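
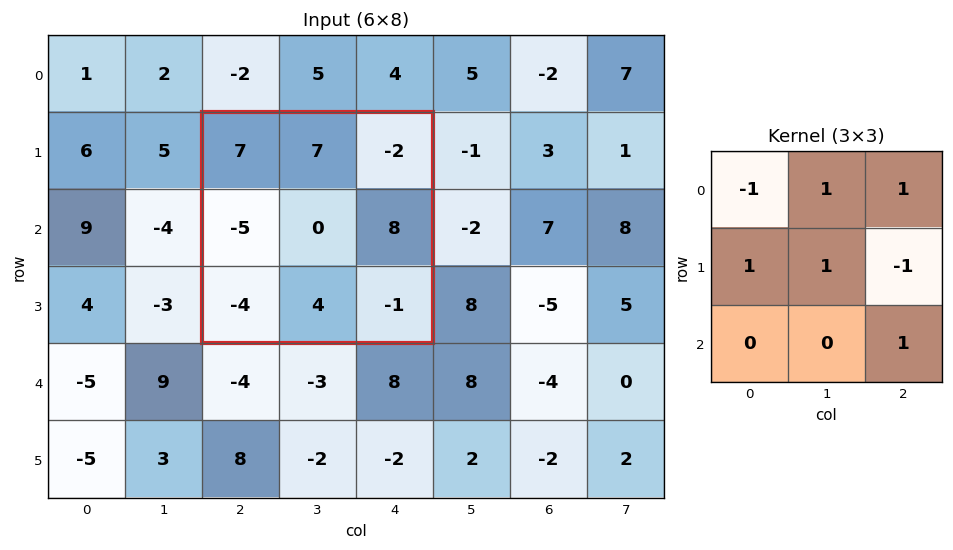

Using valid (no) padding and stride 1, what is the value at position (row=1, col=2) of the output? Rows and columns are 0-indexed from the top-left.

The receptive field on the input at this output position is [7 7 -2 / -5 0 8 / -4 4 -1]. Elementwise product with the kernel and sum: 7·-1 + 7·1 + -2·1 + -5·1 + 0·1 + 8·-1 + -1·1.

-16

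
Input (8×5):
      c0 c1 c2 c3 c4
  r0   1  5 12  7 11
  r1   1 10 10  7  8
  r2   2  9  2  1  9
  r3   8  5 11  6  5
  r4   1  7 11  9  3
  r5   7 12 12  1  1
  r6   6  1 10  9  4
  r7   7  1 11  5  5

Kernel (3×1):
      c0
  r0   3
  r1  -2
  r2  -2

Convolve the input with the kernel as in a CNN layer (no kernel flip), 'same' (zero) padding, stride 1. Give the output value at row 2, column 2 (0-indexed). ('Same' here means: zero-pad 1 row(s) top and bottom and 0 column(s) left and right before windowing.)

4

The receptive field on the zero-padded input at this output position is [10 / 2 / 11]. Elementwise product with the kernel and sum: 10·3 + 2·-2 + 11·-2.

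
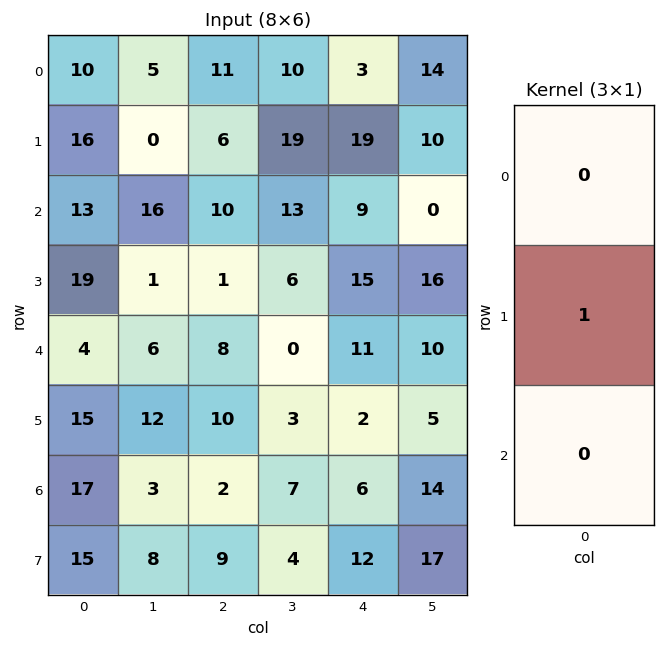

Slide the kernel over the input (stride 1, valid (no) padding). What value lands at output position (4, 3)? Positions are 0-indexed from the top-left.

3

The receptive field on the input at this output position is [0 / 3 / 7]. Elementwise product with the kernel and sum: 3·1.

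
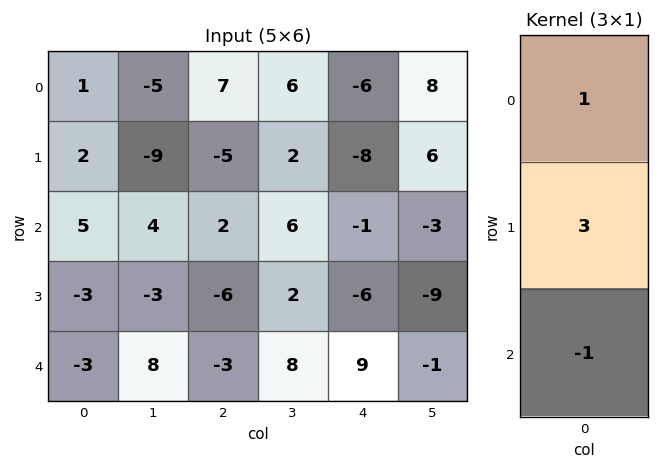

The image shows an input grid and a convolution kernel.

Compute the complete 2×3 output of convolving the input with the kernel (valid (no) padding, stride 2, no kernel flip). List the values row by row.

2 -10 -29
-1 -13 -28

Output[0,0]: The receptive field on the input at this output position is [1 / 2 / 5]. Elementwise product with the kernel and sum: 1·1 + 2·3 + 5·-1.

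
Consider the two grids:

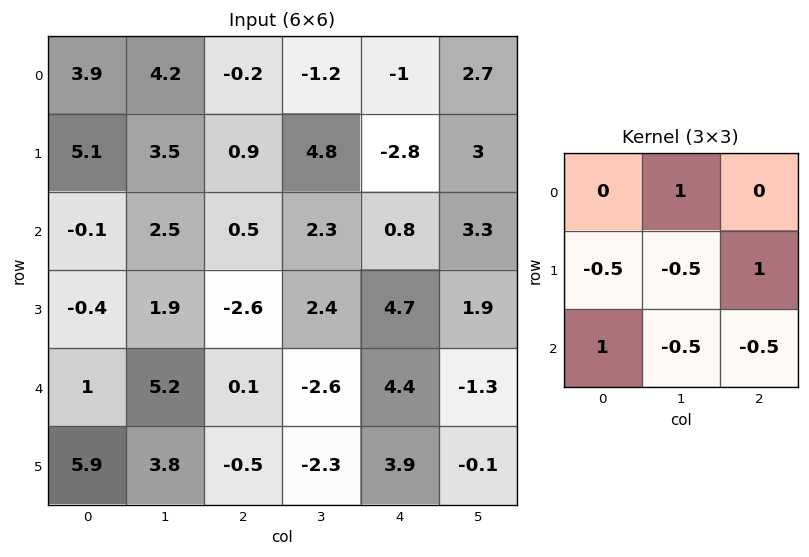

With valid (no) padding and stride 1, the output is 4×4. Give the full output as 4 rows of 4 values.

Output[0,0]: The receptive field on the input at this output position is [3.9 4.2 -0.2 / 5.1 3.5 0.9 / -0.1 2.5 0.5]. Elementwise product with the kernel and sum: 4.2·1 + 5.1·-0.5 + 3.5·-0.5 + 0.9·1 + -0.1·1 + 2.5·-0.5 + 0.5·-0.5.
Output[0,1]: The receptive field on the input at this output position is [4.2 -0.2 -1.2 / 3.5 0.9 4.8 / 2.5 0.5 2.3]. Elementwise product with the kernel and sum: -0.2·1 + 3.5·-0.5 + 0.9·-0.5 + 4.8·1 + 2.5·1 + 0.5·-0.5 + 2.3·-0.5.

-0.8 3.5 -7.9 1.25
2.75 3.7 -1.95 -1.95
-2.5 9.7 6.3 -5
3.15 -2.65 6.75 -1.7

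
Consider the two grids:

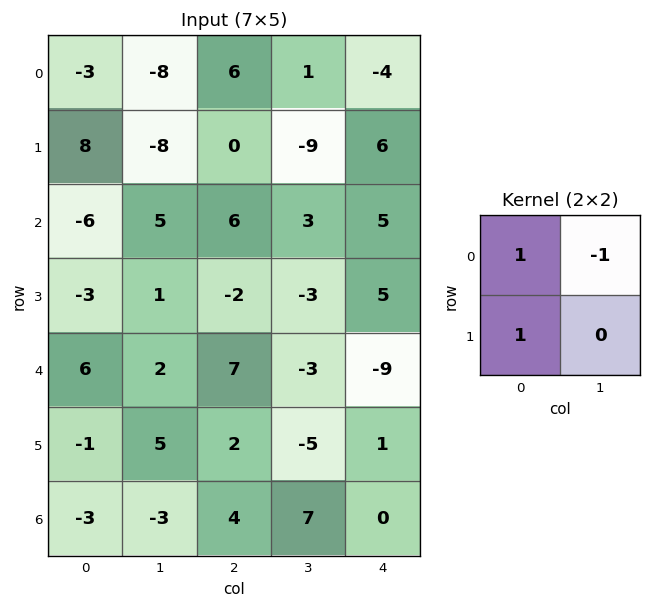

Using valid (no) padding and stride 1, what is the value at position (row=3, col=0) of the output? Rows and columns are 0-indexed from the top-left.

2

The receptive field on the input at this output position is [-3 1 / 6 2]. Elementwise product with the kernel and sum: -3·1 + 1·-1 + 6·1.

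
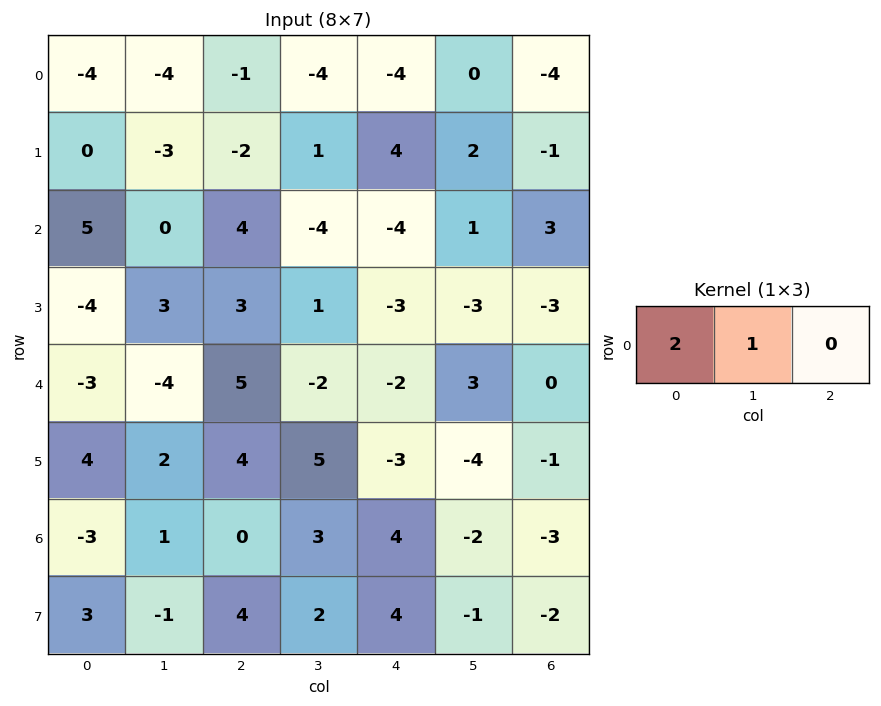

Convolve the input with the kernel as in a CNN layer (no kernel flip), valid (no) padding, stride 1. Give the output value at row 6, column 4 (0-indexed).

The receptive field on the input at this output position is [4 -2 -3]. Elementwise product with the kernel and sum: 4·2 + -2·1.

6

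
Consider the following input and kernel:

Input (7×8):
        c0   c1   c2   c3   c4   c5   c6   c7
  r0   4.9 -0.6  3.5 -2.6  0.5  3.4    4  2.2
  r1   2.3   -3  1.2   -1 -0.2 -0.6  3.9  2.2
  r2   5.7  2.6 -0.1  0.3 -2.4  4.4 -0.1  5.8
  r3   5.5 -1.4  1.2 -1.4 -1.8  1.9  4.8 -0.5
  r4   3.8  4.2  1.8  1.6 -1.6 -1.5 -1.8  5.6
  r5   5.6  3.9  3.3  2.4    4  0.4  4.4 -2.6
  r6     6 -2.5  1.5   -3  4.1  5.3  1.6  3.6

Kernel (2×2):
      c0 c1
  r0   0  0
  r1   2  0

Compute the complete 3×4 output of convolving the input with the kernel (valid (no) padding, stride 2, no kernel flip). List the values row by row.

Output[0,0]: The receptive field on the input at this output position is [4.9 -0.6 / 2.3 -3]. Elementwise product with the kernel and sum: 2.3·2.
Output[0,1]: The receptive field on the input at this output position is [3.5 -2.6 / 1.2 -1]. Elementwise product with the kernel and sum: 1.2·2.

4.6 2.4 -0.4 7.8
11 2.4 -3.6 9.6
11.2 6.6 8 8.8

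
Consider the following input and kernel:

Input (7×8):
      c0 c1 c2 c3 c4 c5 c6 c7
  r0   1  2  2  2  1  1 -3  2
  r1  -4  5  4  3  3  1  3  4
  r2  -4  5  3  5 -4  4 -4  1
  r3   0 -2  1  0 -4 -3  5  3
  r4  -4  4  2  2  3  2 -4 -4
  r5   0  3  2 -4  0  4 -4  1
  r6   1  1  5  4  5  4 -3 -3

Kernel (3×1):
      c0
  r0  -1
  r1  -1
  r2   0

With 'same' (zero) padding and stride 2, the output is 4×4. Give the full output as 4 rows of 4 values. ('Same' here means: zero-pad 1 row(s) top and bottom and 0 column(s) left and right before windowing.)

Output[0,0]: The receptive field on the zero-padded input at this output position is [0 / 1 / -4]. Elementwise product with the kernel and sum: 0·-1 + 1·-1.

-1 -2 -1 3
8 -7 1 1
4 -3 1 -1
-1 -7 -5 7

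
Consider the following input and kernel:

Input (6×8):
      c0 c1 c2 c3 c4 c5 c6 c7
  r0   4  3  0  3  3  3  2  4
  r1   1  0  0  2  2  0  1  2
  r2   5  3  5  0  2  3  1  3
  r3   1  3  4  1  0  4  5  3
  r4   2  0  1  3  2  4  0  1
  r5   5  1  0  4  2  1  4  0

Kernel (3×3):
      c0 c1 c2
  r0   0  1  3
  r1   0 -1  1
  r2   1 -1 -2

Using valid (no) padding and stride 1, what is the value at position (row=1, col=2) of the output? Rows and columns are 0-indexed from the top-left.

The receptive field on the input at this output position is [0 2 2 / 5 0 2 / 4 1 0]. Elementwise product with the kernel and sum: 2·1 + 2·3 + 0·-1 + 2·1 + 4·1 + 1·-1 + 0·-2.

13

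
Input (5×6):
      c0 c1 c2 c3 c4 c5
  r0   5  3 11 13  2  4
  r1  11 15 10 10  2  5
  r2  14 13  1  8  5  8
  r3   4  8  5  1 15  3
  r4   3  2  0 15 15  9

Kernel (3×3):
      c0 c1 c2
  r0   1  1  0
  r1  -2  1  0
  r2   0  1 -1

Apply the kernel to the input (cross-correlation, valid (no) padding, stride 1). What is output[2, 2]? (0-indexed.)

0

The receptive field on the input at this output position is [1 8 5 / 5 1 15 / 0 15 15]. Elementwise product with the kernel and sum: 1·1 + 8·1 + 5·-2 + 1·1 + 15·1 + 15·-1.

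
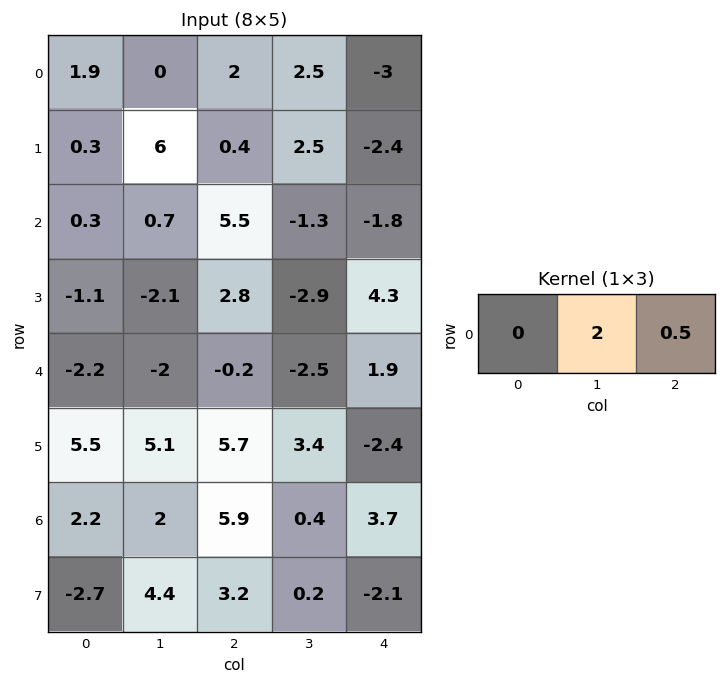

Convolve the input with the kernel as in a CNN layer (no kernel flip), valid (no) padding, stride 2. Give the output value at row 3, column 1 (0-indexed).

2.65

The receptive field on the input at this output position is [5.9 0.4 3.7]. Elementwise product with the kernel and sum: 0.4·2 + 3.7·0.5.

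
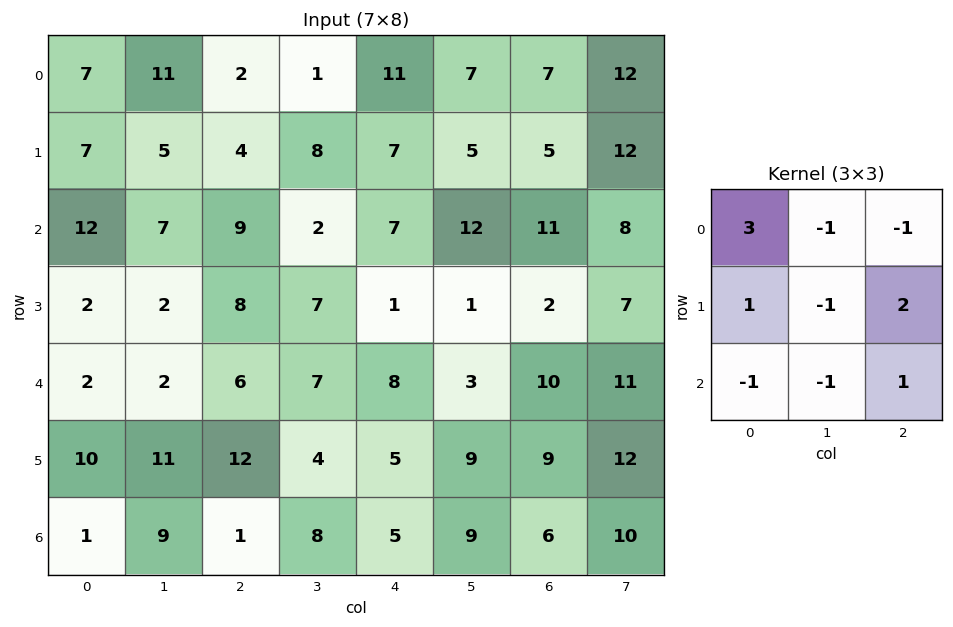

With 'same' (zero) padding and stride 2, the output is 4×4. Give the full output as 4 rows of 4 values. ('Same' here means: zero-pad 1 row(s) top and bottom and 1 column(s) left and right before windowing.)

13 10 -6 26
-10 2 24 19
-1 -18 24 3
-4 41 19 29

Output[0,0]: The receptive field on the zero-padded input at this output position is [0 0 0 / 0 7 11 / 0 7 5]. Elementwise product with the kernel and sum: 0·3 + 0·-1 + 0·-1 + 0·1 + 7·-1 + 11·2 + 0·-1 + 7·-1 + 5·1.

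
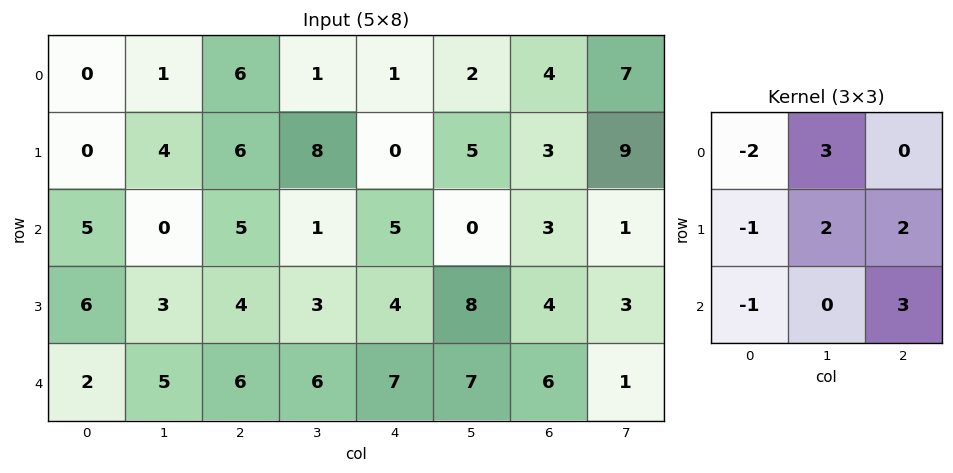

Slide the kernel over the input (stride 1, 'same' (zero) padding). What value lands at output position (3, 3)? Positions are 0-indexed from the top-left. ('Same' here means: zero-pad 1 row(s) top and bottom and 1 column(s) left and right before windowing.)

The receptive field on the zero-padded input at this output position is [5 1 5 / 4 3 4 / 6 6 7]. Elementwise product with the kernel and sum: 5·-2 + 1·3 + 4·-1 + 3·2 + 4·2 + 6·-1 + 7·3.

18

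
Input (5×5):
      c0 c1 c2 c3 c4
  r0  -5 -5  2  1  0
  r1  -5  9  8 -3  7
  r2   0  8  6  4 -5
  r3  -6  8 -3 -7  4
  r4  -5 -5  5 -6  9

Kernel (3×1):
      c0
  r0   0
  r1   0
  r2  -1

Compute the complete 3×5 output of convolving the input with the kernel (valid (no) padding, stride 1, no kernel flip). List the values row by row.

0 -8 -6 -4 5
6 -8 3 7 -4
5 5 -5 6 -9

Output[0,0]: The receptive field on the input at this output position is [-5 / -5 / 0]. Elementwise product with the kernel and sum: 0·-1.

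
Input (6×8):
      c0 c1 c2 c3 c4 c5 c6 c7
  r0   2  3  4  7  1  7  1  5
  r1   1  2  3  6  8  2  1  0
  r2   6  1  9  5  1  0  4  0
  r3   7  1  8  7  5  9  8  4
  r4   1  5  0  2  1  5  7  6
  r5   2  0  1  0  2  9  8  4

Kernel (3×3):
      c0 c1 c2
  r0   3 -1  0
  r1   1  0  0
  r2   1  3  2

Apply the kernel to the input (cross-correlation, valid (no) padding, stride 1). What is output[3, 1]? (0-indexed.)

3

The receptive field on the input at this output position is [1 8 7 / 5 0 2 / 0 1 0]. Elementwise product with the kernel and sum: 1·3 + 8·-1 + 5·1 + 0·1 + 1·3 + 0·2.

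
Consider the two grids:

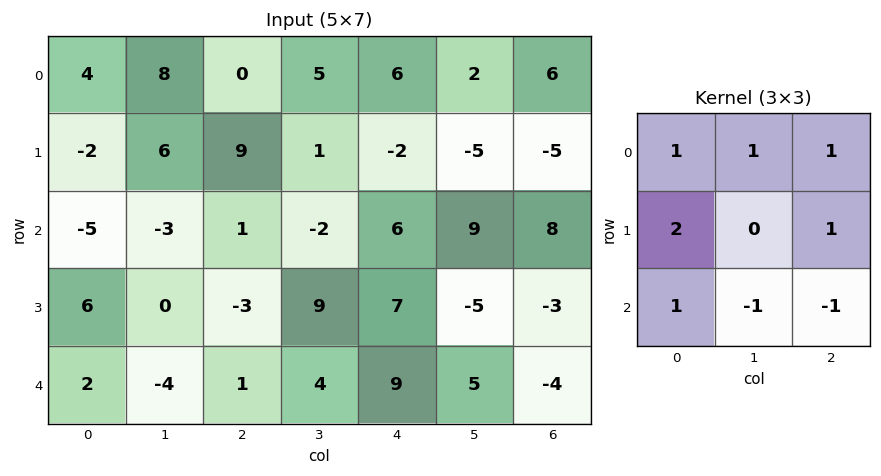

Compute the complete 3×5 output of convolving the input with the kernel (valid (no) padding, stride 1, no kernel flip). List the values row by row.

14 24 24 -7 -6
13 2 -3 6 23
7 -4 -6 16 42

Output[0,0]: The receptive field on the input at this output position is [4 8 0 / -2 6 9 / -5 -3 1]. Elementwise product with the kernel and sum: 4·1 + 8·1 + 0·1 + -2·2 + 9·1 + -5·1 + -3·-1 + 1·-1.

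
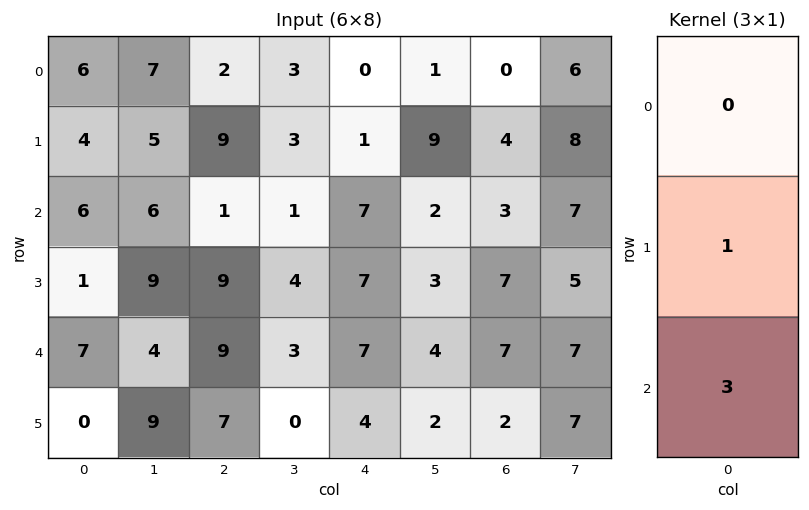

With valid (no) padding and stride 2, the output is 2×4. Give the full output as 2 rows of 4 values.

Output[0,0]: The receptive field on the input at this output position is [6 / 4 / 6]. Elementwise product with the kernel and sum: 4·1 + 6·3.
Output[0,1]: The receptive field on the input at this output position is [2 / 9 / 1]. Elementwise product with the kernel and sum: 9·1 + 1·3.

22 12 22 13
22 36 28 28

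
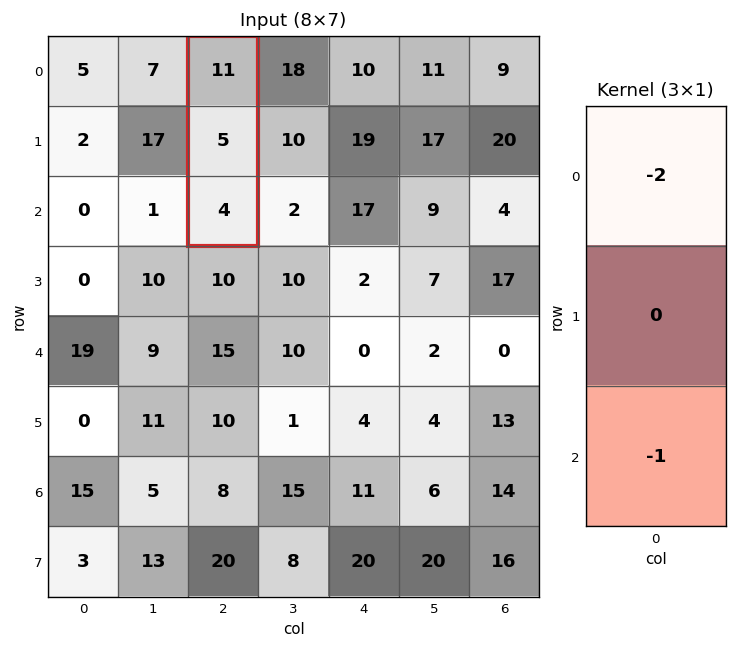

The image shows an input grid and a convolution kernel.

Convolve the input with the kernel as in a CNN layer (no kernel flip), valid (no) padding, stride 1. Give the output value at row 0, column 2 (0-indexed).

The receptive field on the input at this output position is [11 / 5 / 4]. Elementwise product with the kernel and sum: 11·-2 + 4·-1.

-26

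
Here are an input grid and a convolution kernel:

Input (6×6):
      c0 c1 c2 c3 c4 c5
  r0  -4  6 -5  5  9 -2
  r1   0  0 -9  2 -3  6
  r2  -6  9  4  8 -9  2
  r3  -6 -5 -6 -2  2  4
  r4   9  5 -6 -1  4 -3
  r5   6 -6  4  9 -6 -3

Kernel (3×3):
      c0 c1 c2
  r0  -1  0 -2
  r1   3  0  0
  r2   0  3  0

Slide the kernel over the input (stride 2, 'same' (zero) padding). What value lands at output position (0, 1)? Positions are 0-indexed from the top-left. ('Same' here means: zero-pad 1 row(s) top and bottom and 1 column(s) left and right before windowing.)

The receptive field on the zero-padded input at this output position is [0 0 0 / 6 -5 5 / 0 -9 2]. Elementwise product with the kernel and sum: 0·-1 + 0·-2 + 6·3 + -9·3.

-9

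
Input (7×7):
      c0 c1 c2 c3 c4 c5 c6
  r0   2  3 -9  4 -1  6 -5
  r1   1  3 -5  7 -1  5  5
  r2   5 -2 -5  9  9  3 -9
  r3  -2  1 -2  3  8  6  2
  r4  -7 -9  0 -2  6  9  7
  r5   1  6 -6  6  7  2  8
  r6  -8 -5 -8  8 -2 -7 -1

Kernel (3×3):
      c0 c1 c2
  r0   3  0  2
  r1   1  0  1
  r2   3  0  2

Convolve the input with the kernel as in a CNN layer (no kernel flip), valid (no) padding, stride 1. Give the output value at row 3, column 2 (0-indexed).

The receptive field on the input at this output position is [-2 3 8 / 0 -2 6 / -6 6 7]. Elementwise product with the kernel and sum: -2·3 + 8·2 + 0·1 + 6·1 + -6·3 + 7·2.

12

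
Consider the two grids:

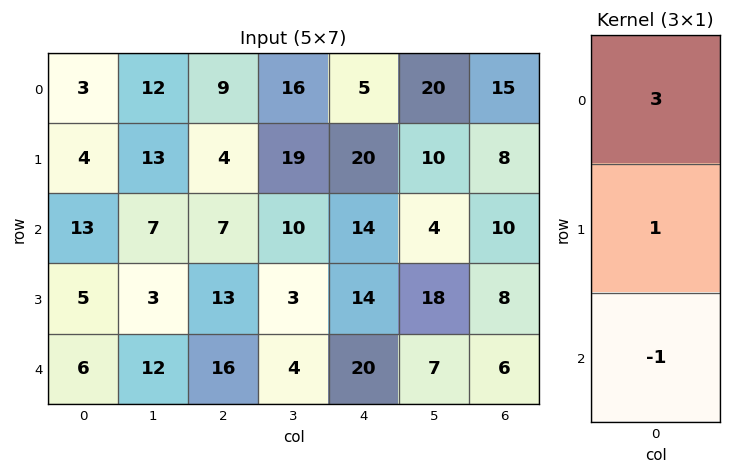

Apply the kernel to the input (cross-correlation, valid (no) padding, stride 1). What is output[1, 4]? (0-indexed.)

60

The receptive field on the input at this output position is [20 / 14 / 14]. Elementwise product with the kernel and sum: 20·3 + 14·1 + 14·-1.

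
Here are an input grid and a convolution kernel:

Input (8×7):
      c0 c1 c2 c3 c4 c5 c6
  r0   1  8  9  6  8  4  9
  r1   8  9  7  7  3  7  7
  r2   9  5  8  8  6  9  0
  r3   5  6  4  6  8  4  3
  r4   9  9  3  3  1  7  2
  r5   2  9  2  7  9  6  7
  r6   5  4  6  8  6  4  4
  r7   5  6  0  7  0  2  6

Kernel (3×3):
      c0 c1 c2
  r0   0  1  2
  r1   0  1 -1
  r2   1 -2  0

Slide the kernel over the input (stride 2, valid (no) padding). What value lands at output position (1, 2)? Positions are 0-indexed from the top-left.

-3

The receptive field on the input at this output position is [6 9 0 / 8 4 3 / 1 7 2]. Elementwise product with the kernel and sum: 9·1 + 0·2 + 4·1 + 3·-1 + 1·1 + 7·-2.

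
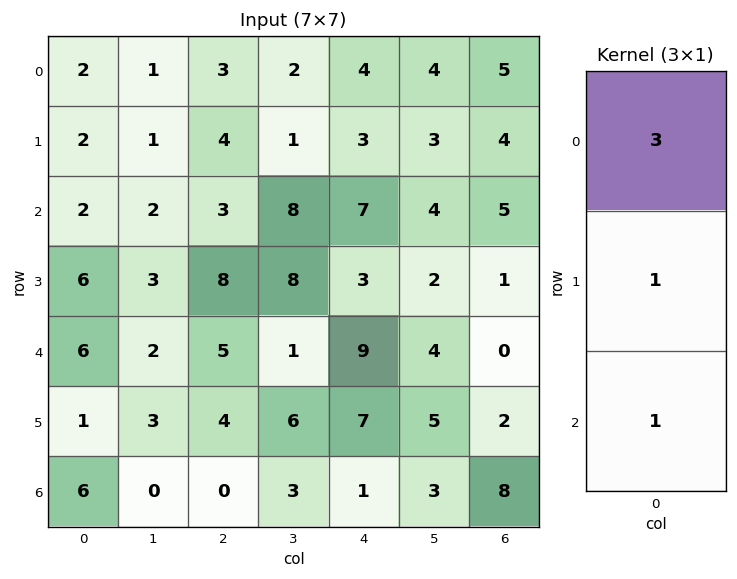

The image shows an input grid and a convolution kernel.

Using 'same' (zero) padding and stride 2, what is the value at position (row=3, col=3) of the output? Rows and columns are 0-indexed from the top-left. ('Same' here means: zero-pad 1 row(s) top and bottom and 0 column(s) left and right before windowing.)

The receptive field on the zero-padded input at this output position is [2 / 8 / 0]. Elementwise product with the kernel and sum: 2·3 + 8·1 + 0·1.

14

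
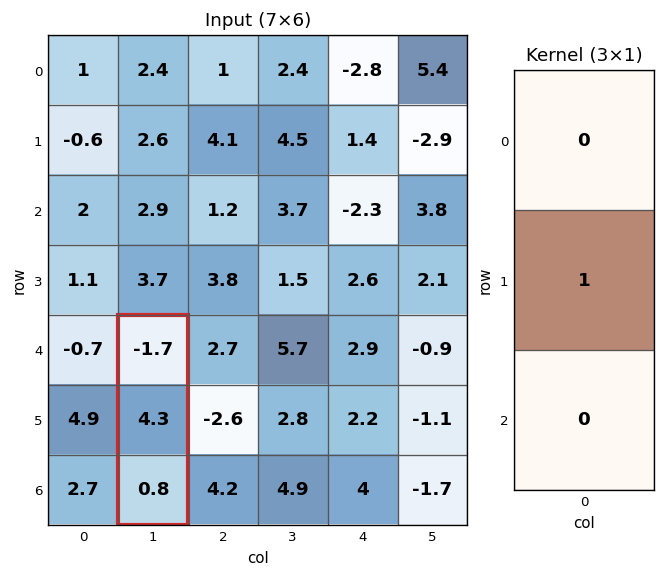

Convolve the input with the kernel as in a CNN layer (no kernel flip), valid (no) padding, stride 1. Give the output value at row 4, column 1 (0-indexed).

The receptive field on the input at this output position is [-1.7 / 4.3 / 0.8]. Elementwise product with the kernel and sum: 4.3·1.

4.3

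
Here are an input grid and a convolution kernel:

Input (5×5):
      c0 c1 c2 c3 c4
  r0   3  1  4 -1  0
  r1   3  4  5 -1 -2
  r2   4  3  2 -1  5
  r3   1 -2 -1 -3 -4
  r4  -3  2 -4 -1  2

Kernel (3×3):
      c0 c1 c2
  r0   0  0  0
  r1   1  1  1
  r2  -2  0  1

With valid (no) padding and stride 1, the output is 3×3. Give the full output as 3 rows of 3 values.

Output[0,0]: The receptive field on the input at this output position is [3 1 4 / 3 4 5 / 4 3 2]. Elementwise product with the kernel and sum: 3·1 + 4·1 + 5·1 + 4·-2 + 2·1.
Output[0,1]: The receptive field on the input at this output position is [1 4 -1 / 4 5 -1 / 3 2 -1]. Elementwise product with the kernel and sum: 4·1 + 5·1 + -1·1 + 3·-2 + -1·1.

6 1 3
6 5 4
0 -11 2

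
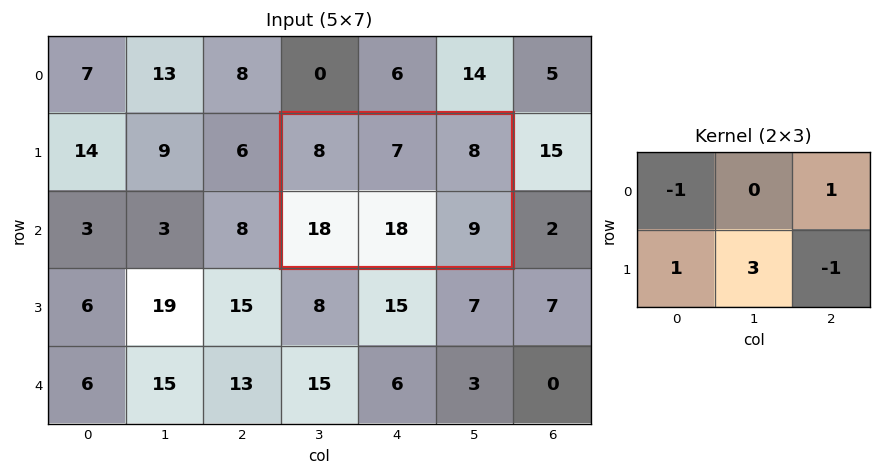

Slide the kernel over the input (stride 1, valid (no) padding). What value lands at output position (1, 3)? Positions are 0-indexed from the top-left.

63

The receptive field on the input at this output position is [8 7 8 / 18 18 9]. Elementwise product with the kernel and sum: 8·-1 + 8·1 + 18·1 + 18·3 + 9·-1.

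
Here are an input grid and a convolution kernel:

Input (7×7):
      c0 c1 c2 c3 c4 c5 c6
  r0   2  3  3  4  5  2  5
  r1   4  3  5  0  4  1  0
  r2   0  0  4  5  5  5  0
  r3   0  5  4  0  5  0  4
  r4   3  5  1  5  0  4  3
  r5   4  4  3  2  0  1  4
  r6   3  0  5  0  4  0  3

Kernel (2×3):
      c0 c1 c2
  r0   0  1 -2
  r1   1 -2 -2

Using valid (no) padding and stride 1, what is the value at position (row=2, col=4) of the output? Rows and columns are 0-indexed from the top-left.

The receptive field on the input at this output position is [5 5 0 / 5 0 4]. Elementwise product with the kernel and sum: 5·1 + 0·-2 + 5·1 + 0·-2 + 4·-2.

2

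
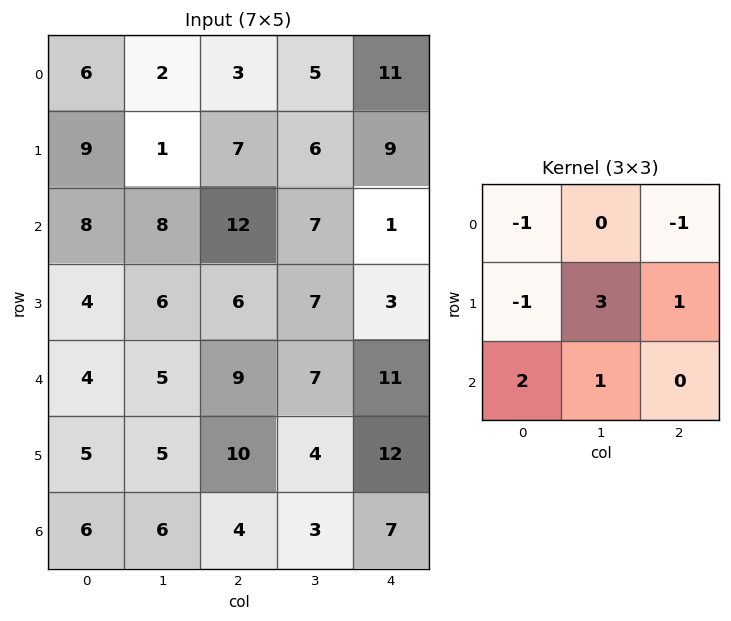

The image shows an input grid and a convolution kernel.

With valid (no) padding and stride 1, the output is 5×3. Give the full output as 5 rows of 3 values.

Output[0,0]: The receptive field on the input at this output position is [6 2 3 / 9 1 7 / 8 8 12]. Elementwise product with the kernel and sum: 6·-1 + 3·-1 + 9·-1 + 1·3 + 7·1 + 8·2 + 8·1.
Output[0,1]: The receptive field on the input at this output position is [2 3 5 / 1 7 6 / 8 12 7]. Elementwise product with the kernel and sum: 2·-1 + 5·-1 + 1·-1 + 7·3 + 6·1 + 8·2 + 12·1.

16 47 37
26 46 13
13 23 30
25 36 38
25 33 5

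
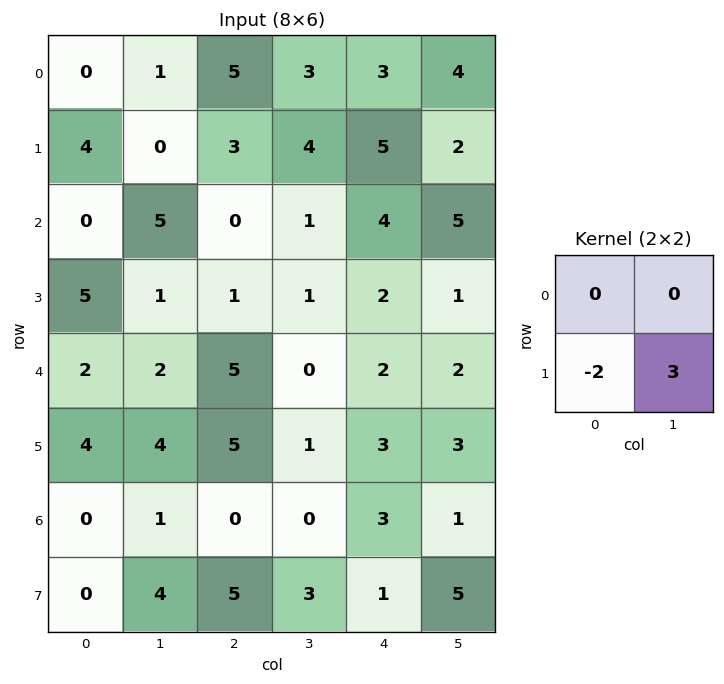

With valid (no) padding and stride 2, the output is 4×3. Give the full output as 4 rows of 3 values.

-8 6 -4
-7 1 -1
4 -7 3
12 -1 13

Output[0,0]: The receptive field on the input at this output position is [0 1 / 4 0]. Elementwise product with the kernel and sum: 4·-2 + 0·3.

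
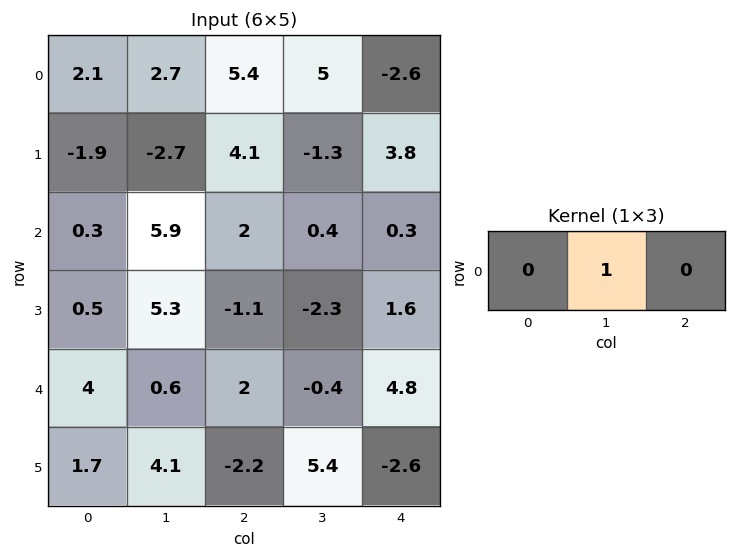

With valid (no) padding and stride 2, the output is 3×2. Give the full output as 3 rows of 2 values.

Output[0,0]: The receptive field on the input at this output position is [2.1 2.7 5.4]. Elementwise product with the kernel and sum: 2.7·1.
Output[0,1]: The receptive field on the input at this output position is [5.4 5 -2.6]. Elementwise product with the kernel and sum: 5·1.

2.7 5
5.9 0.4
0.6 -0.4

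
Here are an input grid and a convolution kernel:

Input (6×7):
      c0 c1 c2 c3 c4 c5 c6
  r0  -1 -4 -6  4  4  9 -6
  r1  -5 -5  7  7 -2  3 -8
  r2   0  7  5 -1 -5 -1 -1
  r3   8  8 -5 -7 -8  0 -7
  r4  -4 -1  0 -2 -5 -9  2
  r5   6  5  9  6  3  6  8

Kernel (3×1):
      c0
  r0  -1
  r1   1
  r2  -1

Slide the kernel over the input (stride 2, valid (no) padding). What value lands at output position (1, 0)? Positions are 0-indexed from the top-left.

12

The receptive field on the input at this output position is [0 / 8 / -4]. Elementwise product with the kernel and sum: 0·-1 + 8·1 + -4·-1.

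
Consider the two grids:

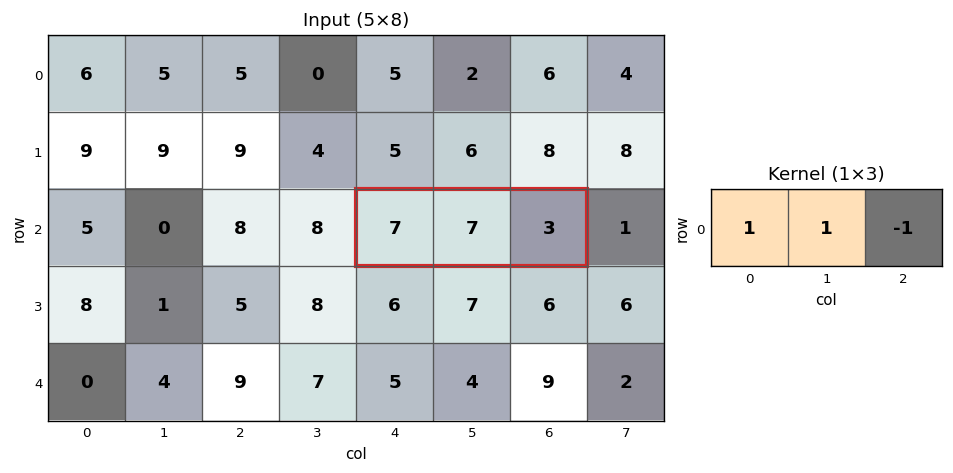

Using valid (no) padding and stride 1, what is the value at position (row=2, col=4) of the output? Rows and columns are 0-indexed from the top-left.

The receptive field on the input at this output position is [7 7 3]. Elementwise product with the kernel and sum: 7·1 + 7·1 + 3·-1.

11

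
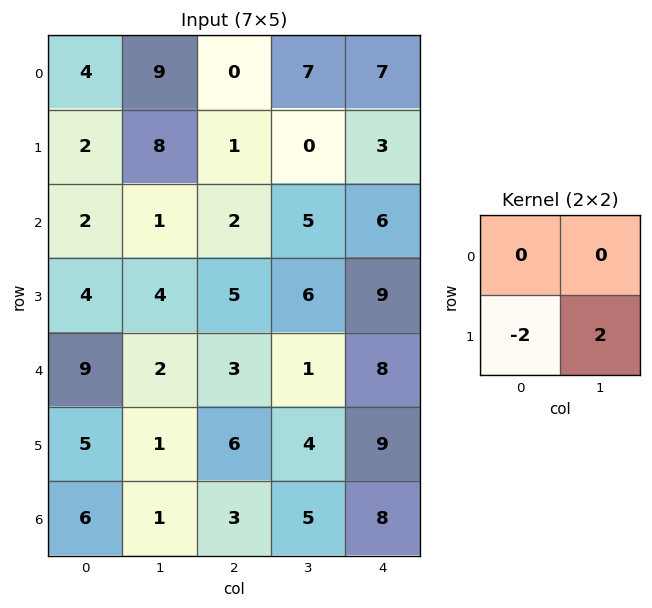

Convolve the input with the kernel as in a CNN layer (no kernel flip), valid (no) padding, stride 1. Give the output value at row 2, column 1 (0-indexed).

2

The receptive field on the input at this output position is [1 2 / 4 5]. Elementwise product with the kernel and sum: 4·-2 + 5·2.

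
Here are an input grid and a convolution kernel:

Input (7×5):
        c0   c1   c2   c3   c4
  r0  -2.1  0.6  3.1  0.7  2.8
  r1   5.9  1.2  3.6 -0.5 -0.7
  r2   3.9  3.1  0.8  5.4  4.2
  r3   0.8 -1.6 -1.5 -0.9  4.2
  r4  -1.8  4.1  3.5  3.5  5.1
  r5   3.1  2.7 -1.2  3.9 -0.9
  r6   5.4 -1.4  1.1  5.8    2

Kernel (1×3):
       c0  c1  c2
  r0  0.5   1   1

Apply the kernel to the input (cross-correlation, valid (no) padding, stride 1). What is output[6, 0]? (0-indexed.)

2.4

The receptive field on the input at this output position is [5.4 -1.4 1.1]. Elementwise product with the kernel and sum: 5.4·0.5 + -1.4·1 + 1.1·1.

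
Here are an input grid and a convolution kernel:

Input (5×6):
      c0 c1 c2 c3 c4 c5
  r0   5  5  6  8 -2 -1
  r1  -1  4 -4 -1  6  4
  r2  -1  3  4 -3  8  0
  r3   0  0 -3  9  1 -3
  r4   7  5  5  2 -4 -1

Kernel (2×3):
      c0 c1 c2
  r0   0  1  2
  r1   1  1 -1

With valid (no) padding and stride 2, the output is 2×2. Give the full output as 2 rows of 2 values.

24 -7
14 18

Output[0,0]: The receptive field on the input at this output position is [5 5 6 / -1 4 -4]. Elementwise product with the kernel and sum: 5·1 + 6·2 + -1·1 + 4·1 + -4·-1.
Output[0,1]: The receptive field on the input at this output position is [6 8 -2 / -4 -1 6]. Elementwise product with the kernel and sum: 8·1 + -2·2 + -4·1 + -1·1 + 6·-1.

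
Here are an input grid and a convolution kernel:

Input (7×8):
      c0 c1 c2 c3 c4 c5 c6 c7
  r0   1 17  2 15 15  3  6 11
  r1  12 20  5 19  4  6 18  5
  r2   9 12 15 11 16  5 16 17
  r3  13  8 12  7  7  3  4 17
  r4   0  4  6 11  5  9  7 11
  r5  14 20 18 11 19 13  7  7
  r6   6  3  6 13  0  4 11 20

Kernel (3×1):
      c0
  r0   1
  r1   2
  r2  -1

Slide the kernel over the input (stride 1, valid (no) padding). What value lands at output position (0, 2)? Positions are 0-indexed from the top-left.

The receptive field on the input at this output position is [2 / 5 / 15]. Elementwise product with the kernel and sum: 2·1 + 5·2 + 15·-1.

-3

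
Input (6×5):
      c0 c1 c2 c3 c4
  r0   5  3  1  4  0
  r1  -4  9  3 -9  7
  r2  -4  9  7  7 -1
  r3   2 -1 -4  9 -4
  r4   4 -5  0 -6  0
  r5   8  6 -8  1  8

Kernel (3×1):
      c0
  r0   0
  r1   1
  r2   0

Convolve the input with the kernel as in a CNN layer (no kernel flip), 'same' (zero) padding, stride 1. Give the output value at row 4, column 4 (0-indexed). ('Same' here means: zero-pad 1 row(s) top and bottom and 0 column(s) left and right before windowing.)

0

The receptive field on the zero-padded input at this output position is [-4 / 0 / 8]. Elementwise product with the kernel and sum: 0·1.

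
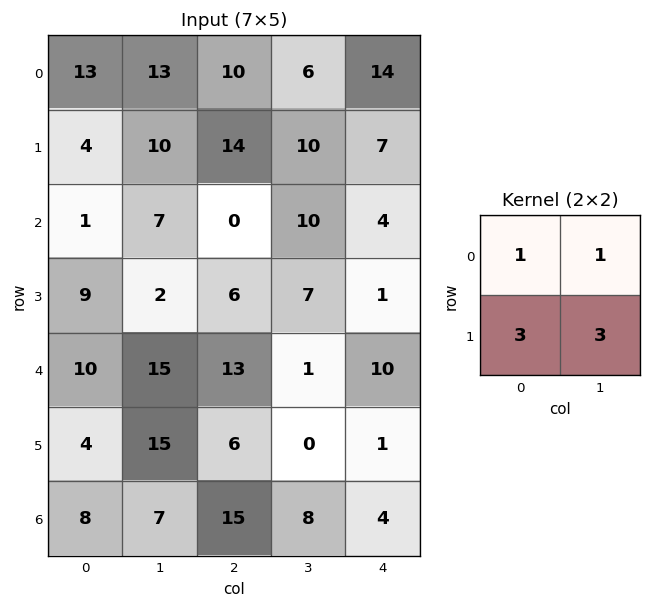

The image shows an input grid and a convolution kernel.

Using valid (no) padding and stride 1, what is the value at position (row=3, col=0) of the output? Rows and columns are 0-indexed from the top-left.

The receptive field on the input at this output position is [9 2 / 10 15]. Elementwise product with the kernel and sum: 9·1 + 2·1 + 10·3 + 15·3.

86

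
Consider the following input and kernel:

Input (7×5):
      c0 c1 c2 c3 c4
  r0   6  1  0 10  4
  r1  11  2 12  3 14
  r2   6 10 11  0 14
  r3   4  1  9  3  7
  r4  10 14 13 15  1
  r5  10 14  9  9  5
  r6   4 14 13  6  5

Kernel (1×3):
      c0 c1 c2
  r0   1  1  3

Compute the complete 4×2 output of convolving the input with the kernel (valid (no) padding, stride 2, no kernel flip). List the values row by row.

7 22
49 53
63 31
57 34

Output[0,0]: The receptive field on the input at this output position is [6 1 0]. Elementwise product with the kernel and sum: 6·1 + 1·1 + 0·3.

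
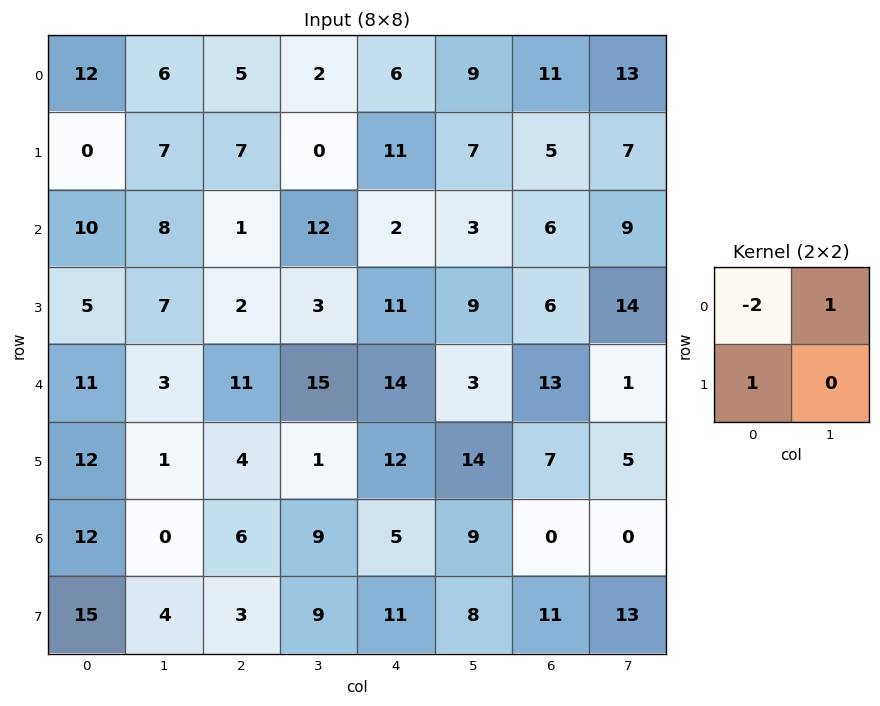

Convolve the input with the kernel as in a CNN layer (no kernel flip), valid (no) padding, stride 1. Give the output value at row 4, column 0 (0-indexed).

-7

The receptive field on the input at this output position is [11 3 / 12 1]. Elementwise product with the kernel and sum: 11·-2 + 3·1 + 12·1.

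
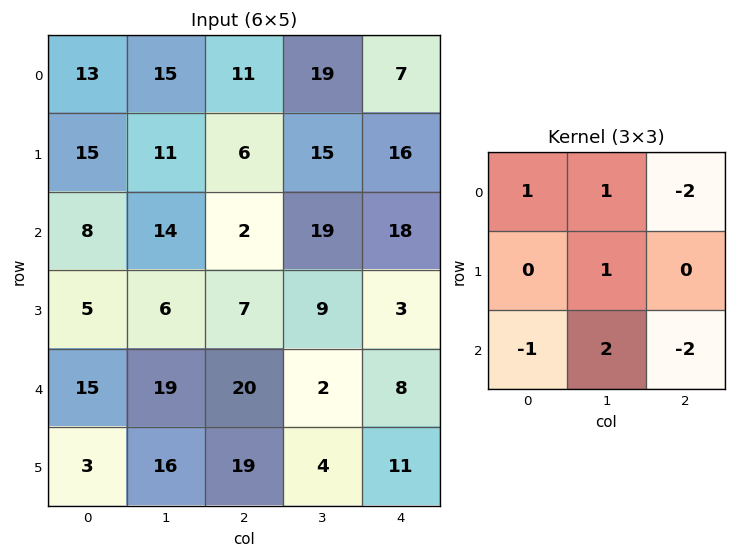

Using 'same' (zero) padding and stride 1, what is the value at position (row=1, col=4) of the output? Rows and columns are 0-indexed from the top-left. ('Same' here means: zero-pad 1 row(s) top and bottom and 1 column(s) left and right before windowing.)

The receptive field on the zero-padded input at this output position is [19 7 0 / 15 16 0 / 19 18 0]. Elementwise product with the kernel and sum: 19·1 + 7·1 + 0·-2 + 16·1 + 19·-1 + 18·2 + 0·-2.

59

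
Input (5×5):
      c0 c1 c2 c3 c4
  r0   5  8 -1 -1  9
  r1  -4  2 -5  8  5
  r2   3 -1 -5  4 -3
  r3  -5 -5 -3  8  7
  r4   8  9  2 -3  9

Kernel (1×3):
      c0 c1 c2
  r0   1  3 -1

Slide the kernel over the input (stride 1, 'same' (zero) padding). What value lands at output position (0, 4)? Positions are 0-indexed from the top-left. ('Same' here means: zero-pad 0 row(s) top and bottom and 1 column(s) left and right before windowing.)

The receptive field on the zero-padded input at this output position is [-1 9 0]. Elementwise product with the kernel and sum: -1·1 + 9·3 + 0·-1.

26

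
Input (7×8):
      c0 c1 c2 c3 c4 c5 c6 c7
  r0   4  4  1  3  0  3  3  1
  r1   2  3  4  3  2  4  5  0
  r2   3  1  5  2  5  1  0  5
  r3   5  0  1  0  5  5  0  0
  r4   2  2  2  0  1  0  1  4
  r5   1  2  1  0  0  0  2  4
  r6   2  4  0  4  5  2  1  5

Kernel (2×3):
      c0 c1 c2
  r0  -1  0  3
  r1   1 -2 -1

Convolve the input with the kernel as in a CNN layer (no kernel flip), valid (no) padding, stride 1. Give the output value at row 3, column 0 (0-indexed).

The receptive field on the input at this output position is [5 0 1 / 2 2 2]. Elementwise product with the kernel and sum: 5·-1 + 1·3 + 2·1 + 2·-2 + 2·-1.

-6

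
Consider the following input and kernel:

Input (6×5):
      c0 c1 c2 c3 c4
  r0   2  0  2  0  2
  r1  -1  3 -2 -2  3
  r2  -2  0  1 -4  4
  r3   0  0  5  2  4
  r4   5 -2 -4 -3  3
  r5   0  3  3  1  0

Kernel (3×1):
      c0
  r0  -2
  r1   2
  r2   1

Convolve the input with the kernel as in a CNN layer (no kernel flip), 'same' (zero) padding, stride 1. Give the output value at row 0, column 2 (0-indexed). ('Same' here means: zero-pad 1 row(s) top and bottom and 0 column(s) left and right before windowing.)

The receptive field on the zero-padded input at this output position is [0 / 2 / -2]. Elementwise product with the kernel and sum: 0·-2 + 2·2 + -2·1.

2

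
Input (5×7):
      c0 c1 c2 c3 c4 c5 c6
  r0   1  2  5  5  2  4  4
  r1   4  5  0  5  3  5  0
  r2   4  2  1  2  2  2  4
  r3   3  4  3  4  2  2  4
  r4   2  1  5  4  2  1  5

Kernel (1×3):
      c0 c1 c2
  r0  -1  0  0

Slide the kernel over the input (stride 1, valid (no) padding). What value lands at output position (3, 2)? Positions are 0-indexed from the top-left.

-3

The receptive field on the input at this output position is [3 4 2]. Elementwise product with the kernel and sum: 3·-1.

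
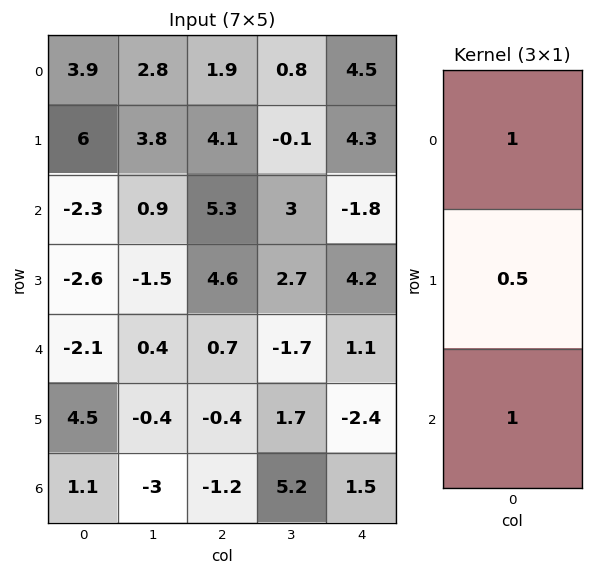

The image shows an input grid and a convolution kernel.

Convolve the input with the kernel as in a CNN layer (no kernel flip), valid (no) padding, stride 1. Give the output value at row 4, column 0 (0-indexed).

The receptive field on the input at this output position is [-2.1 / 4.5 / 1.1]. Elementwise product with the kernel and sum: -2.1·1 + 4.5·0.5 + 1.1·1.

1.25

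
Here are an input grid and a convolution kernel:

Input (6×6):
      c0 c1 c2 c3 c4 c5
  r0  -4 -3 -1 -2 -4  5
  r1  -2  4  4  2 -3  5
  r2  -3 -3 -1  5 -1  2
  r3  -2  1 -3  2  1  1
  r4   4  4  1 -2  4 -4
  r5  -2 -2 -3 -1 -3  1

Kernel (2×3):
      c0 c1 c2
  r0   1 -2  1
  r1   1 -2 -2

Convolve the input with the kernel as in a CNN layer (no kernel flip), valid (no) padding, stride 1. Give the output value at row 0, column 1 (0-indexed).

The receptive field on the input at this output position is [-3 -1 -2 / 4 4 2]. Elementwise product with the kernel and sum: -3·1 + -1·-2 + -2·1 + 4·1 + 4·-2 + 2·-2.

-11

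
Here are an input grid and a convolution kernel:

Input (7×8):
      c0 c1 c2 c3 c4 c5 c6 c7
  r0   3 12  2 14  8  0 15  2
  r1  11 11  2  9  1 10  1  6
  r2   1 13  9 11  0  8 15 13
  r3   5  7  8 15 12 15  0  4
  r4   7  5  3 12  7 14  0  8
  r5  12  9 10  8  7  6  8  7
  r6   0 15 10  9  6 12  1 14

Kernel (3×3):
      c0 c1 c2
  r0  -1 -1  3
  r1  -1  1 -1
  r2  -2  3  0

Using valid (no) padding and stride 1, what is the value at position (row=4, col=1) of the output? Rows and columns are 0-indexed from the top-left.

21

The receptive field on the input at this output position is [5 3 12 / 9 10 8 / 15 10 9]. Elementwise product with the kernel and sum: 5·-1 + 3·-1 + 12·3 + 9·-1 + 10·1 + 8·-1 + 15·-2 + 10·3.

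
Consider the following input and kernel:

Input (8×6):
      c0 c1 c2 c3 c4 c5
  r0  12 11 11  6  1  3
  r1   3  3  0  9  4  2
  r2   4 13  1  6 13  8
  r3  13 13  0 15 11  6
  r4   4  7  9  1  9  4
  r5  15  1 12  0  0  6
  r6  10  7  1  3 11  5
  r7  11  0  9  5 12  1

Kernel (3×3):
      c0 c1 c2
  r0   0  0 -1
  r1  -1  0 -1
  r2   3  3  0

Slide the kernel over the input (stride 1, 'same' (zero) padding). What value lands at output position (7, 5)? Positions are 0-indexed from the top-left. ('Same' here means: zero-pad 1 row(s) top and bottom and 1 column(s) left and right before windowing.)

The receptive field on the zero-padded input at this output position is [11 5 0 / 12 1 0 / 0 0 0]. Elementwise product with the kernel and sum: 0·-1 + 12·-1 + 0·-1 + 0·3 + 0·3.

-12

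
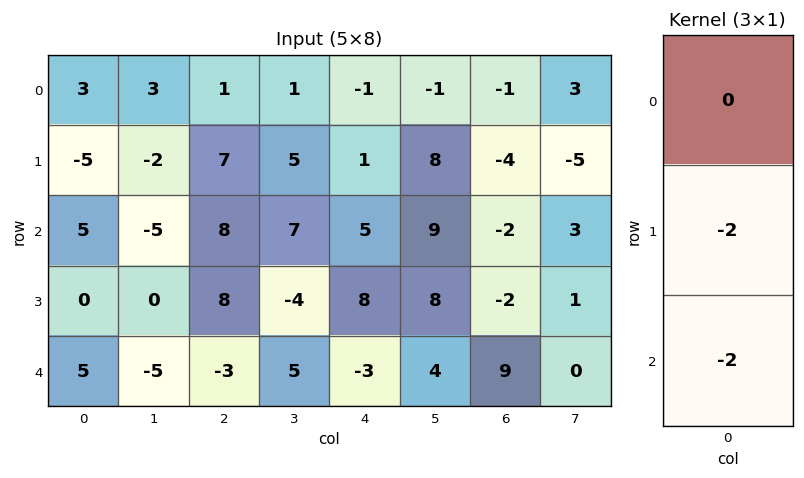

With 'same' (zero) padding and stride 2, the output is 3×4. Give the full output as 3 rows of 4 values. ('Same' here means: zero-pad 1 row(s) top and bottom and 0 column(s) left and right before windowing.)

Output[0,0]: The receptive field on the zero-padded input at this output position is [0 / 3 / -5]. Elementwise product with the kernel and sum: 3·-2 + -5·-2.
Output[0,1]: The receptive field on the zero-padded input at this output position is [0 / 1 / 7]. Elementwise product with the kernel and sum: 1·-2 + 7·-2.

4 -16 0 10
-10 -32 -26 8
-10 6 6 -18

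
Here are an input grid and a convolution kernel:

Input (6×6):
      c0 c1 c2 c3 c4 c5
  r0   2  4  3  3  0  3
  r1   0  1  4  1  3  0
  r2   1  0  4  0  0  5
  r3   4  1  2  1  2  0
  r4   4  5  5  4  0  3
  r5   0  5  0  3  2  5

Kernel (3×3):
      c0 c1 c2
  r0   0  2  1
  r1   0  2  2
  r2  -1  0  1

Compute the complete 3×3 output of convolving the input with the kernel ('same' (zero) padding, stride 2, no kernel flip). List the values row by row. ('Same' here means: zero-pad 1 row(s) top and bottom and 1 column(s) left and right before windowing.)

13 12 5
4 17 15
32 21 12

Output[0,0]: The receptive field on the zero-padded input at this output position is [0 0 0 / 0 2 4 / 0 0 1]. Elementwise product with the kernel and sum: 0·2 + 0·1 + 2·2 + 4·2 + 0·-1 + 1·1.
Output[0,1]: The receptive field on the zero-padded input at this output position is [0 0 0 / 4 3 3 / 1 4 1]. Elementwise product with the kernel and sum: 0·2 + 0·1 + 3·2 + 3·2 + 1·-1 + 1·1.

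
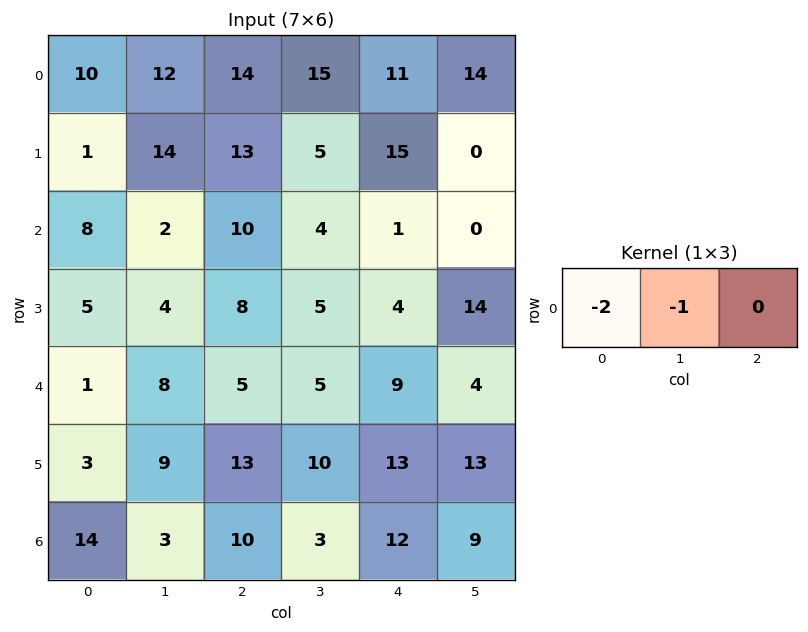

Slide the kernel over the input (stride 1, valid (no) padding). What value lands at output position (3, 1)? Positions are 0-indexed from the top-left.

-16

The receptive field on the input at this output position is [4 8 5]. Elementwise product with the kernel and sum: 4·-2 + 8·-1.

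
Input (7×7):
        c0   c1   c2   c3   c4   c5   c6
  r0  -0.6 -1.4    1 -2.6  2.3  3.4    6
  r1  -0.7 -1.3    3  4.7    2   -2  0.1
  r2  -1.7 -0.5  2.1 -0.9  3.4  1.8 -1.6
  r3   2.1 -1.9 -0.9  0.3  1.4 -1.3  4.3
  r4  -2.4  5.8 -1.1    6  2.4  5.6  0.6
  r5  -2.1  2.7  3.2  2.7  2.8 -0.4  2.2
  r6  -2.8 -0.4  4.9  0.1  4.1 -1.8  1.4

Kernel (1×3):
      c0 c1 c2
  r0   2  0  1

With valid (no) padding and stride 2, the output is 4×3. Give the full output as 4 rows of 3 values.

-0.2 4.3 10.6
-1.3 7.6 5.2
-5.9 0.2 5.4
-0.7 13.9 9.6

Output[0,0]: The receptive field on the input at this output position is [-0.6 -1.4 1]. Elementwise product with the kernel and sum: -0.6·2 + 1·1.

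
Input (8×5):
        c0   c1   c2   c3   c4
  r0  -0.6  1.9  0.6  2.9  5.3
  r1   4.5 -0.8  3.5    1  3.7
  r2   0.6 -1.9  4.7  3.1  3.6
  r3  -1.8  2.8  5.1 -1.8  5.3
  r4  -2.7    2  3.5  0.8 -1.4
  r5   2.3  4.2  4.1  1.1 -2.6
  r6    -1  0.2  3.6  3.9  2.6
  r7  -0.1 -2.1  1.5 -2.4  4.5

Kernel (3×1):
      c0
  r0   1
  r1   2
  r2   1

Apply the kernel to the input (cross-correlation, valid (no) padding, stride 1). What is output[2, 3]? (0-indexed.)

0.3

The receptive field on the input at this output position is [3.1 / -1.8 / 0.8]. Elementwise product with the kernel and sum: 3.1·1 + -1.8·2 + 0.8·1.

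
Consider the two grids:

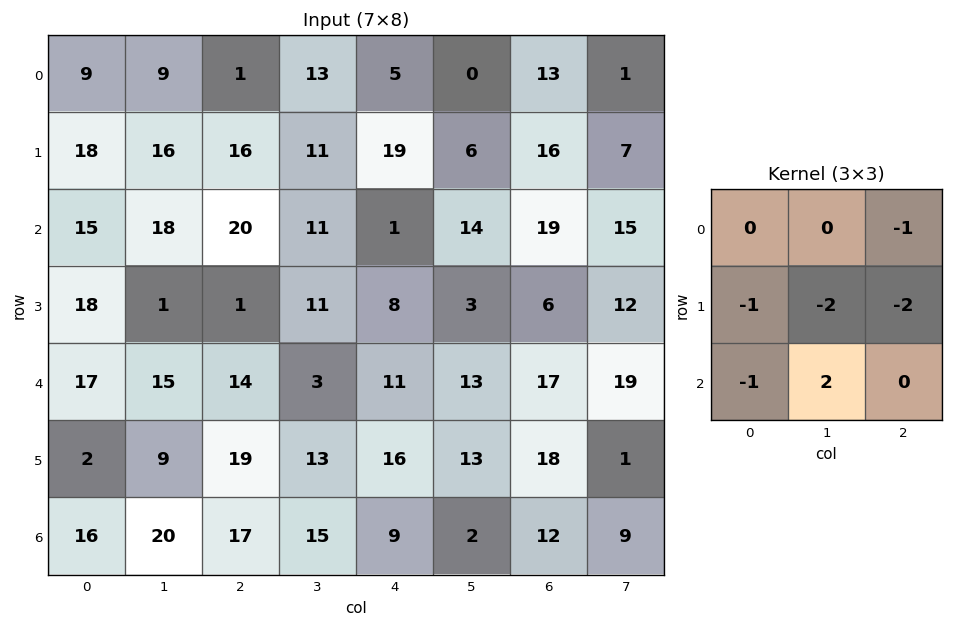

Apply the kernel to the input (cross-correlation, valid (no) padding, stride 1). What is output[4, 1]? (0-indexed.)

The receptive field on the input at this output position is [15 14 3 / 9 19 13 / 20 17 15]. Elementwise product with the kernel and sum: 3·-1 + 9·-1 + 19·-2 + 13·-2 + 20·-1 + 17·2.

-62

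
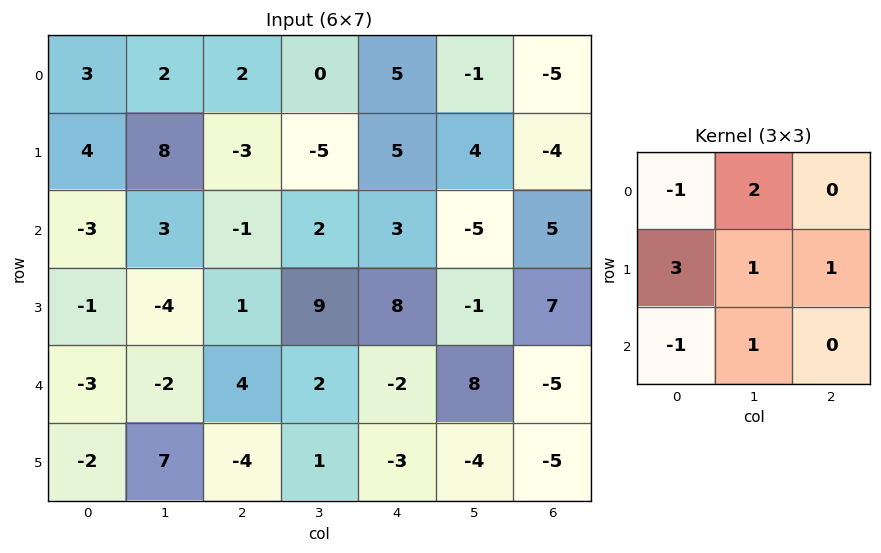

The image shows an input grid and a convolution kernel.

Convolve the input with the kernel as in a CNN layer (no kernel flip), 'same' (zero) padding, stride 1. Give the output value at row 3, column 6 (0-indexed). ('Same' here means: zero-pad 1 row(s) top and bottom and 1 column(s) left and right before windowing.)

The receptive field on the zero-padded input at this output position is [-5 5 0 / -1 7 0 / 8 -5 0]. Elementwise product with the kernel and sum: -5·-1 + 5·2 + -1·3 + 7·1 + 0·1 + 8·-1 + -5·1.

6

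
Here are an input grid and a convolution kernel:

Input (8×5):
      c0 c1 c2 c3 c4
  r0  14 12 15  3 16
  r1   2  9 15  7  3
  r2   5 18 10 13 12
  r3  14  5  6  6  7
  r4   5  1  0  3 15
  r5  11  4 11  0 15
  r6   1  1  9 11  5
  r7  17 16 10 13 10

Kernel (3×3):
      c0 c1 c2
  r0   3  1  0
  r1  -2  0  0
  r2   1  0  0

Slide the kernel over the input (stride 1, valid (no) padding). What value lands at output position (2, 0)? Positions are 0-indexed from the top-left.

The receptive field on the input at this output position is [5 18 10 / 14 5 6 / 5 1 0]. Elementwise product with the kernel and sum: 5·3 + 18·1 + 14·-2 + 5·1.

10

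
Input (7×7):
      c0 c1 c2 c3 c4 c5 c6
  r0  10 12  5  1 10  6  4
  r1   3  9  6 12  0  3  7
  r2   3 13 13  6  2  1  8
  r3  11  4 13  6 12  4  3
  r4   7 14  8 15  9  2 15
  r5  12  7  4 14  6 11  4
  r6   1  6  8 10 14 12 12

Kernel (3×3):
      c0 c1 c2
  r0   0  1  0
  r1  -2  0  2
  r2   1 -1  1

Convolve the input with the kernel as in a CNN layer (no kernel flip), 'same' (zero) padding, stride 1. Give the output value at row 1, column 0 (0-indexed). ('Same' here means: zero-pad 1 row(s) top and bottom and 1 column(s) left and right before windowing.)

38

The receptive field on the zero-padded input at this output position is [0 10 12 / 0 3 9 / 0 3 13]. Elementwise product with the kernel and sum: 10·1 + 0·-2 + 9·2 + 0·1 + 3·-1 + 13·1.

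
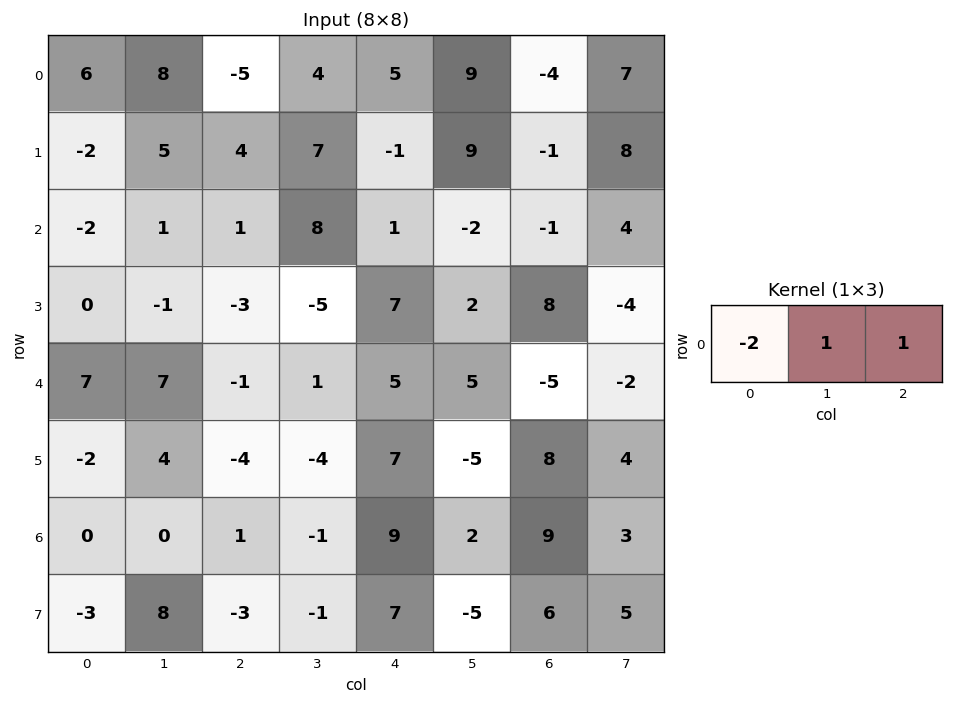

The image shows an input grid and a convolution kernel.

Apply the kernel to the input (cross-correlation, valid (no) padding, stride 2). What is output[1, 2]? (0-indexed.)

-5

The receptive field on the input at this output position is [1 -2 -1]. Elementwise product with the kernel and sum: 1·-2 + -2·1 + -1·1.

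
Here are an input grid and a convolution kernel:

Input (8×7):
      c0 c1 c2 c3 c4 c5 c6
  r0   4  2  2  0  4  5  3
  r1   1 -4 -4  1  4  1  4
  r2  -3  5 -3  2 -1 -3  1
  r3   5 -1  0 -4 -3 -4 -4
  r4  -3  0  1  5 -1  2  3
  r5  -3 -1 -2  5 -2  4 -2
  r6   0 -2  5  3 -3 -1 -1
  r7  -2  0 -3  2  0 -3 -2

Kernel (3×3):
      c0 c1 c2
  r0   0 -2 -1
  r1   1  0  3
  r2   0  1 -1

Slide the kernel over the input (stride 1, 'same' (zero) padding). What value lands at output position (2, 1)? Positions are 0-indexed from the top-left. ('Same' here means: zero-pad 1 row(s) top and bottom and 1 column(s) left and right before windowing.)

The receptive field on the zero-padded input at this output position is [1 -4 -4 / -3 5 -3 / 5 -1 0]. Elementwise product with the kernel and sum: -4·-2 + -4·-1 + -3·1 + -3·3 + -1·1 + 0·-1.

-1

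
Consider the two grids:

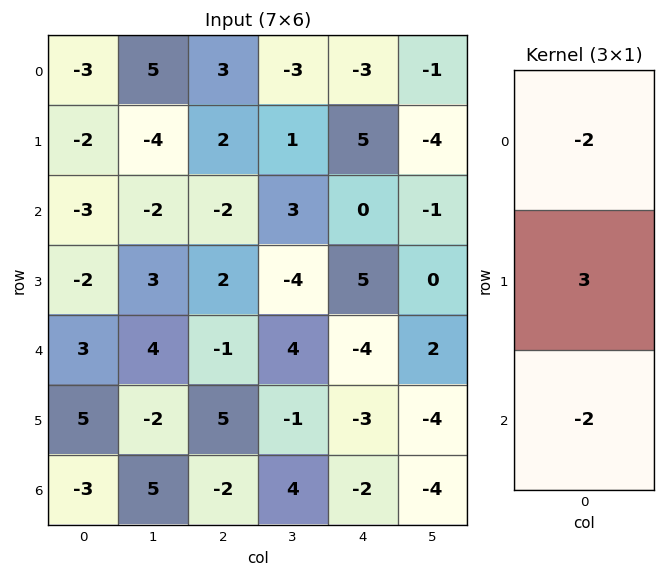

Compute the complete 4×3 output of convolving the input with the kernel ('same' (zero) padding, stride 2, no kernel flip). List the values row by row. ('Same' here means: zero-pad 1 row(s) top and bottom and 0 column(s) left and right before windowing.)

Output[0,0]: The receptive field on the zero-padded input at this output position is [0 / -3 / -2]. Elementwise product with the kernel and sum: 0·-2 + -3·3 + -2·-2.

-5 5 -19
-1 -14 -20
3 -17 -16
-19 -16 0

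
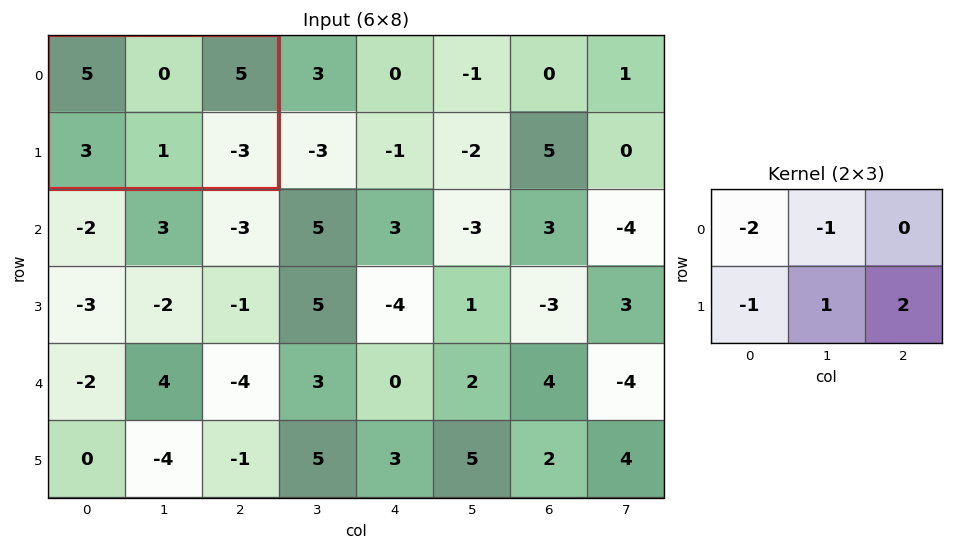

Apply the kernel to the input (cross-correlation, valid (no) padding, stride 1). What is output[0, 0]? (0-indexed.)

-18

The receptive field on the input at this output position is [5 0 5 / 3 1 -3]. Elementwise product with the kernel and sum: 5·-2 + 0·-1 + 3·-1 + 1·1 + -3·2.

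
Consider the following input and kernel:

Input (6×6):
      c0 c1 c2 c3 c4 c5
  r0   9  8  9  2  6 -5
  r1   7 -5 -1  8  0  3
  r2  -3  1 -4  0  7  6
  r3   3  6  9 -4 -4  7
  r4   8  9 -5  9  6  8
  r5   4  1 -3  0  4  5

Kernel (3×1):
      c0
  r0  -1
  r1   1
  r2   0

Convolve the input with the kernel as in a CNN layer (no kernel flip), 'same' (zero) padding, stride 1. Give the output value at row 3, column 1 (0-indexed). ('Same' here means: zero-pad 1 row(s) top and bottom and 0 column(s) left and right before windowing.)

The receptive field on the zero-padded input at this output position is [1 / 6 / 9]. Elementwise product with the kernel and sum: 1·-1 + 6·1.

5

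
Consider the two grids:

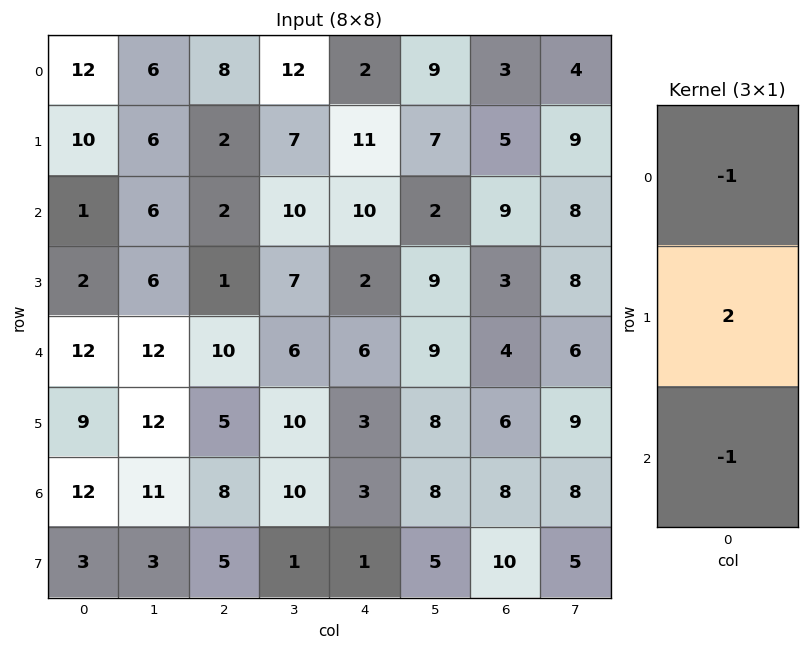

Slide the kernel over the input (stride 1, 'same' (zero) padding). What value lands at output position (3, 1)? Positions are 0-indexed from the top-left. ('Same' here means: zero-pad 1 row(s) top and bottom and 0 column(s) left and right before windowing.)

-6

The receptive field on the zero-padded input at this output position is [6 / 6 / 12]. Elementwise product with the kernel and sum: 6·-1 + 6·2 + 12·-1.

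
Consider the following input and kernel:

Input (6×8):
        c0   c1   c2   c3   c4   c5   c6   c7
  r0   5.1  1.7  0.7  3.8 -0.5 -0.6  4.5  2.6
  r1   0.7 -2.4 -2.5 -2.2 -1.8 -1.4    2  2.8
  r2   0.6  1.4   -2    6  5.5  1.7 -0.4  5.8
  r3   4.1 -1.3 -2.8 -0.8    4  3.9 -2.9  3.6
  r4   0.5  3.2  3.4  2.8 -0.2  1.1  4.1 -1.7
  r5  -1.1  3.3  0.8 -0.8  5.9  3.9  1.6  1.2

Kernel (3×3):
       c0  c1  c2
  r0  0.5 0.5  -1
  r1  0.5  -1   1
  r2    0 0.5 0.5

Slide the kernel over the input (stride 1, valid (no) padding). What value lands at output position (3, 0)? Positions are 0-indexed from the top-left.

6.7

The receptive field on the input at this output position is [4.1 -1.3 -2.8 / 0.5 3.2 3.4 / -1.1 3.3 0.8]. Elementwise product with the kernel and sum: 4.1·0.5 + -1.3·0.5 + -2.8·-1 + 0.5·0.5 + 3.2·-1 + 3.4·1 + 3.3·0.5 + 0.8·0.5.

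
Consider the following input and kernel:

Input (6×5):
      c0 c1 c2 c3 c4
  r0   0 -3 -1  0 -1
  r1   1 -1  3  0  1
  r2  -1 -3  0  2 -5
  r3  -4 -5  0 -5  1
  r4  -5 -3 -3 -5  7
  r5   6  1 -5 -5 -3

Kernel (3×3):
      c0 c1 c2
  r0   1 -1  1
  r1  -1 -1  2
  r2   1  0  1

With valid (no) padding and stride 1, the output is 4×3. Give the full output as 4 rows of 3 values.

Output[0,0]: The receptive field on the input at this output position is [0 -3 -1 / 1 -1 3 / -1 -3 0]. Elementwise product with the kernel and sum: 0·1 + -3·-1 + -1·1 + 1·-1 + -1·-1 + 3·2 + -1·1 + 0·1.

7 -5 -8
5 -7 -7
3 -14 4
4 -18 20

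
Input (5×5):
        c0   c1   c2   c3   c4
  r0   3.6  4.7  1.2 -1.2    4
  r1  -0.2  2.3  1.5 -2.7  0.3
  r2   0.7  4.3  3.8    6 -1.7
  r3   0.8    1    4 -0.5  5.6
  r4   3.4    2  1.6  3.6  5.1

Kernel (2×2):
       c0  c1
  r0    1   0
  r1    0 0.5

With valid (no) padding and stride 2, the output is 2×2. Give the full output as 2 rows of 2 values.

Output[0,0]: The receptive field on the input at this output position is [3.6 4.7 / -0.2 2.3]. Elementwise product with the kernel and sum: 3.6·1 + 2.3·0.5.
Output[0,1]: The receptive field on the input at this output position is [1.2 -1.2 / 1.5 -2.7]. Elementwise product with the kernel and sum: 1.2·1 + -2.7·0.5.

4.75 -0.15
1.2 3.55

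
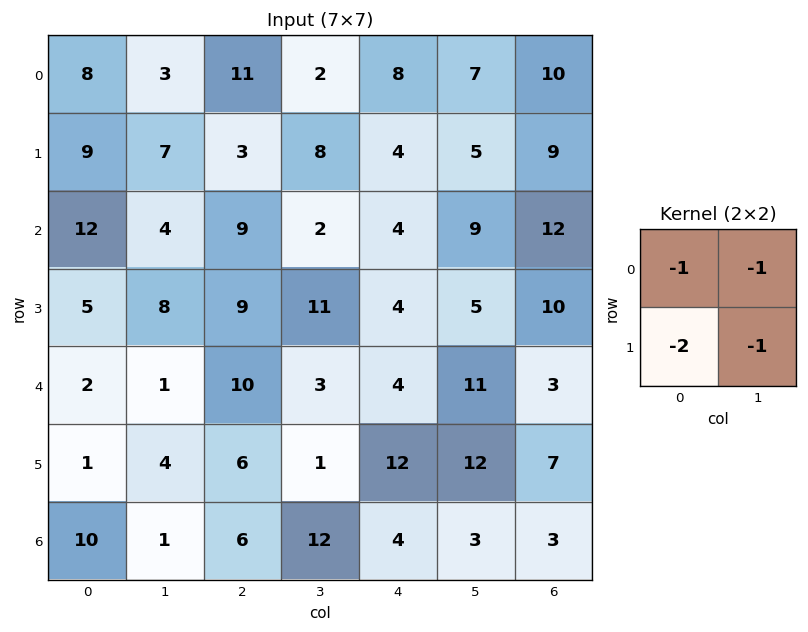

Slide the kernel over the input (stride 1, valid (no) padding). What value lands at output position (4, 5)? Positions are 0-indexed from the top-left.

The receptive field on the input at this output position is [11 3 / 12 7]. Elementwise product with the kernel and sum: 11·-1 + 3·-1 + 12·-2 + 7·-1.

-45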